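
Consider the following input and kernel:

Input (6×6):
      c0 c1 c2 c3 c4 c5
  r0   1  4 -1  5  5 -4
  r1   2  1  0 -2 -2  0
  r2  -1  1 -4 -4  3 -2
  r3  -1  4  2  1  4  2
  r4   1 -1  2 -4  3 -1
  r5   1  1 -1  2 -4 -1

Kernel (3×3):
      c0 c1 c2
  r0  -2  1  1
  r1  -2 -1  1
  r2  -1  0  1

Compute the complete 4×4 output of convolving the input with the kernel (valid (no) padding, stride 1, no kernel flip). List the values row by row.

Output[0,0]: The receptive field on the input at this output position is [1 4 -1 / 2 1 0 / -1 1 -4]. Elementwise product with the kernel and sum: 1·-2 + 4·1 + -1·1 + 2·-2 + 1·-1 + 0·1 + -1·-1 + -4·1.
Output[0,1]: The receptive field on the input at this output position is [4 -1 5 / 1 0 -2 / 1 -4 -4]. Elementwise product with the kernel and sum: 4·-2 + -1·1 + 5·1 + 1·-2 + 0·-1 + -2·1 + 1·-1 + -4·1.

-7 -13 19 -1
-3 -9 13 6
0 -22 7 8
7 -8 1 5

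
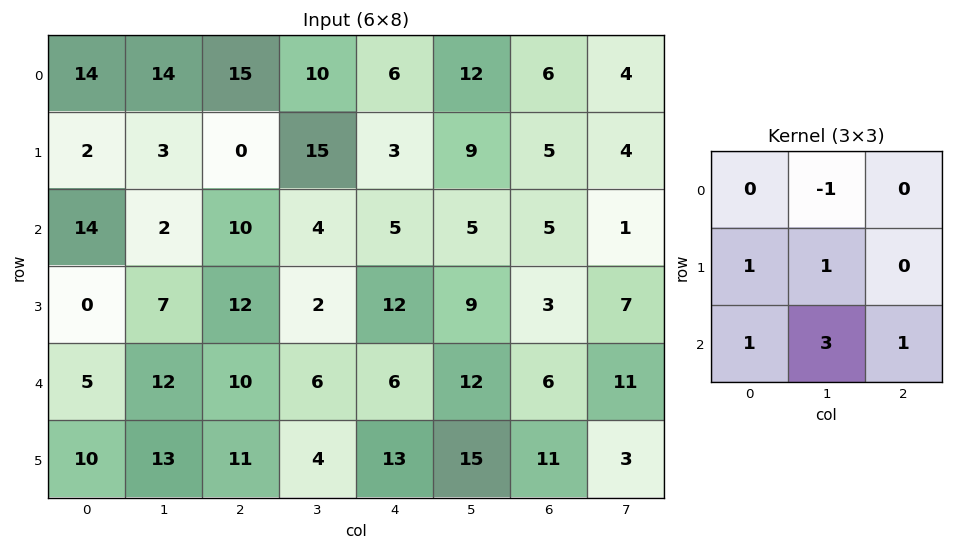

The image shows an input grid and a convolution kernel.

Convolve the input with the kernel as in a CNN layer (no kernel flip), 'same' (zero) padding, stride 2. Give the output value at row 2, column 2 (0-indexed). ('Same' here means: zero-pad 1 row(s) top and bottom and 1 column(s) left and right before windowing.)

58

The receptive field on the zero-padded input at this output position is [2 12 9 / 6 6 12 / 4 13 15]. Elementwise product with the kernel and sum: 12·-1 + 6·1 + 6·1 + 4·1 + 13·3 + 15·1.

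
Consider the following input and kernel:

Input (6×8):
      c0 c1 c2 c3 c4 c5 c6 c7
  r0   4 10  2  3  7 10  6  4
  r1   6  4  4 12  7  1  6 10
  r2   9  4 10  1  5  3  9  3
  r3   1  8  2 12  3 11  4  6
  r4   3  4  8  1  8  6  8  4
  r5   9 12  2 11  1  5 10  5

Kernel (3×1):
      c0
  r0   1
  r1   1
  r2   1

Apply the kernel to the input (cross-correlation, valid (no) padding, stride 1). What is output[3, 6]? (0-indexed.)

The receptive field on the input at this output position is [4 / 8 / 10]. Elementwise product with the kernel and sum: 4·1 + 8·1 + 10·1.

22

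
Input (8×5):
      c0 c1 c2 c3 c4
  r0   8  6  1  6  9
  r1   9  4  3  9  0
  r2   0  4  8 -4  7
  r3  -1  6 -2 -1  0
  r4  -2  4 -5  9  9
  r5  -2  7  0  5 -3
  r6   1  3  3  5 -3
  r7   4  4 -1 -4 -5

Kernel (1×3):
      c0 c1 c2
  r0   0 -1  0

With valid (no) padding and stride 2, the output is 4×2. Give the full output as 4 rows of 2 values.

Output[0,0]: The receptive field on the input at this output position is [8 6 1]. Elementwise product with the kernel and sum: 6·-1.
Output[0,1]: The receptive field on the input at this output position is [1 6 9]. Elementwise product with the kernel and sum: 6·-1.

-6 -6
-4 4
-4 -9
-3 -5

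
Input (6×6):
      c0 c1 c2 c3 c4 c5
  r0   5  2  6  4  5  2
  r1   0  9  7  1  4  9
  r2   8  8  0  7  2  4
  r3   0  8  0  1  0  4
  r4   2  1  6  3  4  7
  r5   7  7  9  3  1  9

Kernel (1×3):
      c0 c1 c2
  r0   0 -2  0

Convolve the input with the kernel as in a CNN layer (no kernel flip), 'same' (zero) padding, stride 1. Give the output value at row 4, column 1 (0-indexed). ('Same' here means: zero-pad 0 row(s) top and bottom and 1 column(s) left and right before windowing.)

-2

The receptive field on the zero-padded input at this output position is [2 1 6]. Elementwise product with the kernel and sum: 1·-2.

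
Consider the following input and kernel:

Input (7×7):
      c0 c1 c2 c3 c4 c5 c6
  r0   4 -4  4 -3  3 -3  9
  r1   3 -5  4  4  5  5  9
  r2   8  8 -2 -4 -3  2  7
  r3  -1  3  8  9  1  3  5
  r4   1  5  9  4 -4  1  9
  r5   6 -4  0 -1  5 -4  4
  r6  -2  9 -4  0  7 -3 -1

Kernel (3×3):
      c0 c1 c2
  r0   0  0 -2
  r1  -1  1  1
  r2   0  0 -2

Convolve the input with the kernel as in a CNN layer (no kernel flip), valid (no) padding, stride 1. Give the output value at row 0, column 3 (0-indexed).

8

The receptive field on the input at this output position is [-3 3 -3 / 4 5 5 / -4 -3 2]. Elementwise product with the kernel and sum: -3·-2 + 4·-1 + 5·1 + 5·1 + 2·-2.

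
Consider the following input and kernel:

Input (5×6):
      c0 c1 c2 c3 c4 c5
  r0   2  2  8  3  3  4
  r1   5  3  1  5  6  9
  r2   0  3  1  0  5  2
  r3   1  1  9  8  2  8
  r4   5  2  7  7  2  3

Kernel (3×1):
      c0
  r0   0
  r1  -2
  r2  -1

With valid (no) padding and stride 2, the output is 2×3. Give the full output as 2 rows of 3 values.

Output[0,0]: The receptive field on the input at this output position is [2 / 5 / 0]. Elementwise product with the kernel and sum: 5·-2 + 0·-1.
Output[0,1]: The receptive field on the input at this output position is [8 / 1 / 1]. Elementwise product with the kernel and sum: 1·-2 + 1·-1.

-10 -3 -17
-7 -25 -6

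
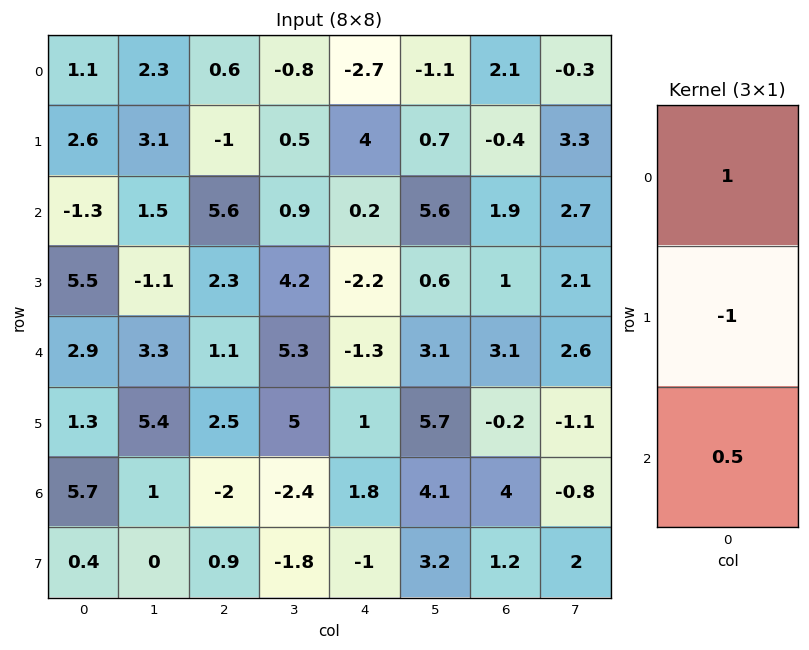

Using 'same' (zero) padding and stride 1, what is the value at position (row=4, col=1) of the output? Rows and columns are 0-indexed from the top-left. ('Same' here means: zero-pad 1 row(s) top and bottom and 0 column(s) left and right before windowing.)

The receptive field on the zero-padded input at this output position is [-1.1 / 3.3 / 5.4]. Elementwise product with the kernel and sum: -1.1·1 + 3.3·-1 + 5.4·0.5.

-1.7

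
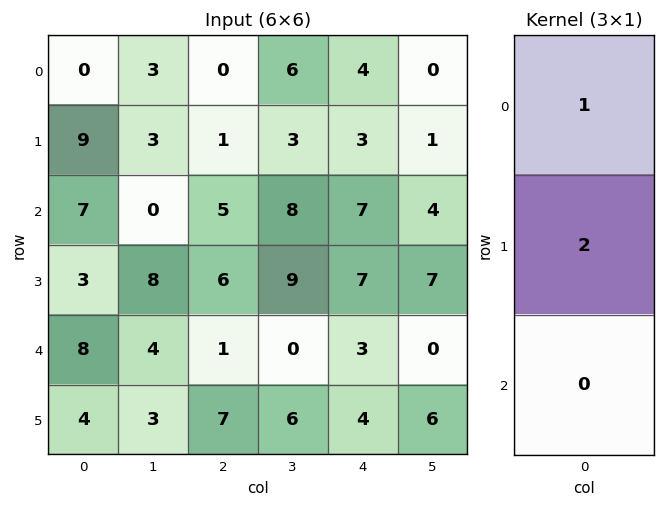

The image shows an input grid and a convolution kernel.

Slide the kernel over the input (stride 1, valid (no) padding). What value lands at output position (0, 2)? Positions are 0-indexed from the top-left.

2

The receptive field on the input at this output position is [0 / 1 / 5]. Elementwise product with the kernel and sum: 0·1 + 1·2.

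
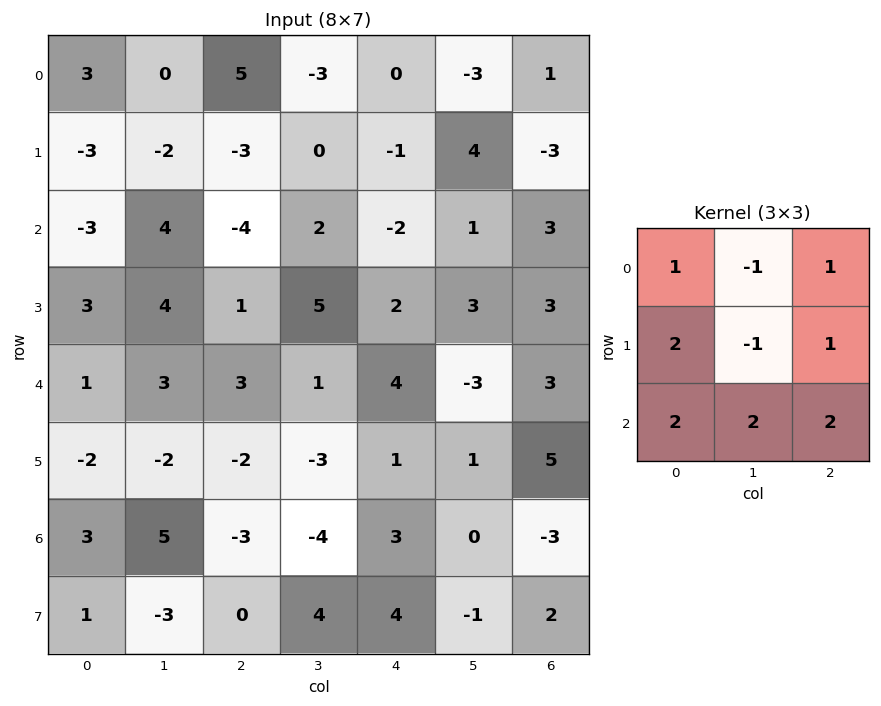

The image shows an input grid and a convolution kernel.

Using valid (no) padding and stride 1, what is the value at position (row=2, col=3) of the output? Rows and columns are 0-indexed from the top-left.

The receptive field on the input at this output position is [2 -2 1 / 5 2 3 / 1 4 -3]. Elementwise product with the kernel and sum: 2·1 + -2·-1 + 1·1 + 5·2 + 2·-1 + 3·1 + 1·2 + 4·2 + -3·2.

20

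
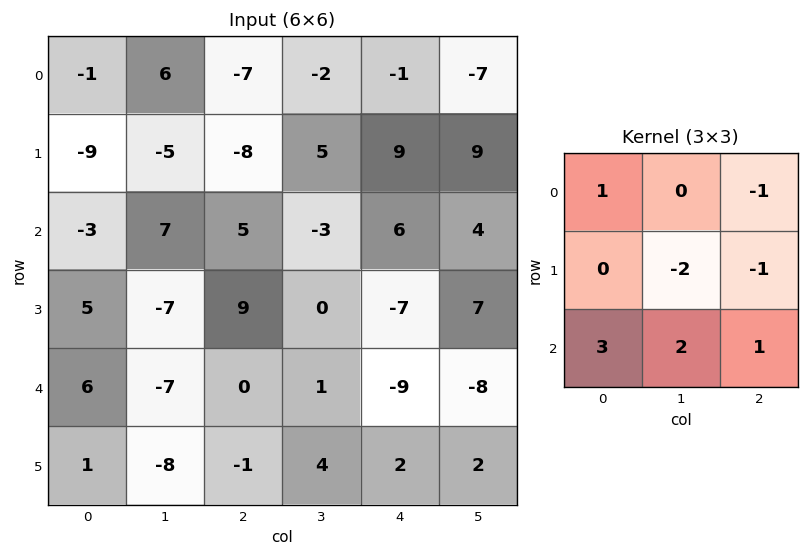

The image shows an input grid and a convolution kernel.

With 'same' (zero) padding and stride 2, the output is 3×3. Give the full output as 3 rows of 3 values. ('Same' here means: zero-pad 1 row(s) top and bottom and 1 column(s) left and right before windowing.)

Output[0,0]: The receptive field on the zero-padded input at this output position is [0 0 0 / 0 -1 6 / 0 -9 -5]. Elementwise product with the kernel and sum: 0·1 + 0·-1 + -1·-2 + 6·-1 + 0·3 + -9·2 + -5·1.
Output[0,1]: The receptive field on the zero-padded input at this output position is [0 0 0 / 6 -7 -2 / -5 -8 5]. Elementwise product with the kernel and sum: 0·1 + 0·-1 + -7·-2 + -2·-1 + -5·3 + -8·2 + 5·1.

-27 -10 51
7 -20 -27
-4 -30 37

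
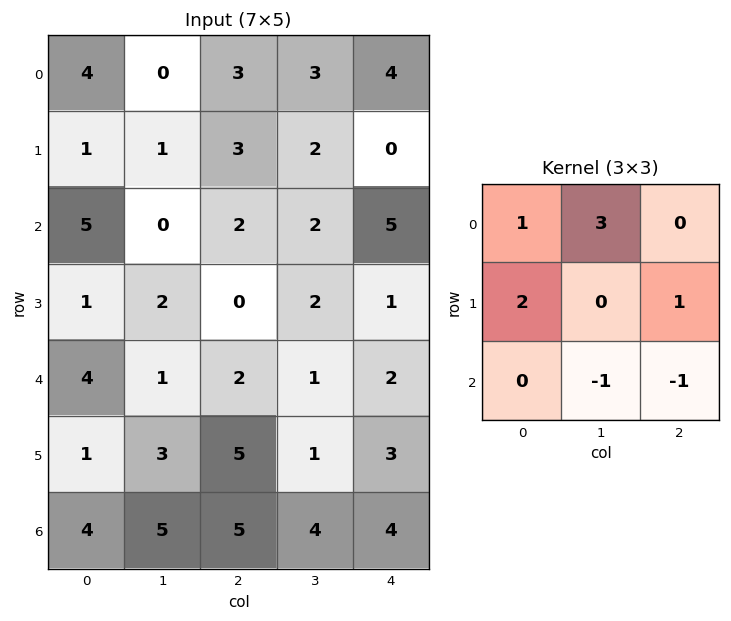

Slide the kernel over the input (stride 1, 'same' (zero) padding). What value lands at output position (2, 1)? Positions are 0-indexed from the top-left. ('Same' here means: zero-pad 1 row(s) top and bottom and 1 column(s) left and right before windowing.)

The receptive field on the zero-padded input at this output position is [1 1 3 / 5 0 2 / 1 2 0]. Elementwise product with the kernel and sum: 1·1 + 1·3 + 5·2 + 2·1 + 2·-1 + 0·-1.

14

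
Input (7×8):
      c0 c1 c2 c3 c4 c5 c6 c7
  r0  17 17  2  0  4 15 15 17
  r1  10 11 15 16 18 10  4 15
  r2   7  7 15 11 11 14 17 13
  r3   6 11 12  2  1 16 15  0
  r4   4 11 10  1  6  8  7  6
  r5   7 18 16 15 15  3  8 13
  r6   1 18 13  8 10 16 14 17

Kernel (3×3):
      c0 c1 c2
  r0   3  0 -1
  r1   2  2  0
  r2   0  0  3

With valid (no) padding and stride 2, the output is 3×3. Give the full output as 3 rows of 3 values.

Output[0,0]: The receptive field on the input at this output position is [17 17 2 / 10 11 15 / 7 7 15]. Elementwise product with the kernel and sum: 17·3 + 2·-1 + 10·2 + 11·2 + 15·3.
Output[0,1]: The receptive field on the input at this output position is [2 0 4 / 15 16 18 / 15 11 11]. Elementwise product with the kernel and sum: 2·3 + 4·-1 + 15·2 + 16·2 + 11·3.

136 97 104
70 80 71
91 116 89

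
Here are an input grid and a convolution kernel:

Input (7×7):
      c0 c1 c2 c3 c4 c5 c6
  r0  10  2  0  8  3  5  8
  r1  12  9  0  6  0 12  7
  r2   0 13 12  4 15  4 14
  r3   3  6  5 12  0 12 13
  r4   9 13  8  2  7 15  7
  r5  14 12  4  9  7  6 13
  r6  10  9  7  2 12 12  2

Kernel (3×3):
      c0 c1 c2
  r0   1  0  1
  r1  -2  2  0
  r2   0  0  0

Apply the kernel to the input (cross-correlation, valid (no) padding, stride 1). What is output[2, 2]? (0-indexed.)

The receptive field on the input at this output position is [12 4 15 / 5 12 0 / 8 2 7]. Elementwise product with the kernel and sum: 12·1 + 15·1 + 5·-2 + 12·2.

41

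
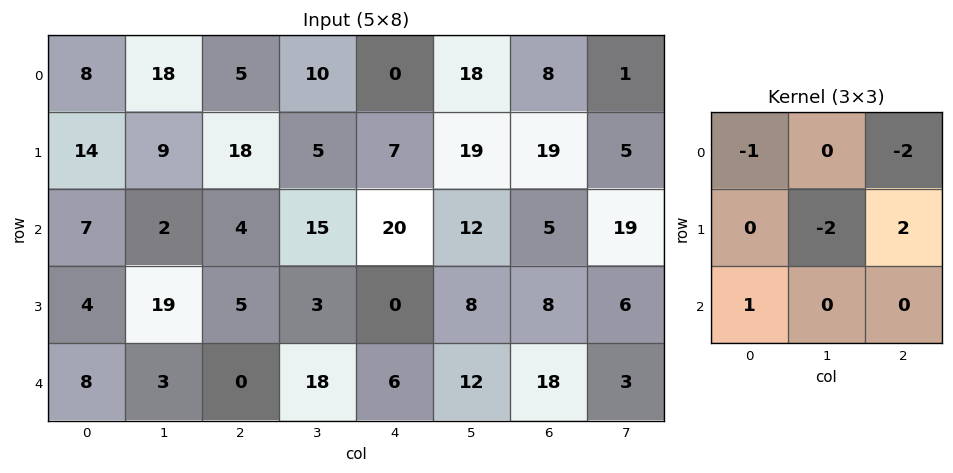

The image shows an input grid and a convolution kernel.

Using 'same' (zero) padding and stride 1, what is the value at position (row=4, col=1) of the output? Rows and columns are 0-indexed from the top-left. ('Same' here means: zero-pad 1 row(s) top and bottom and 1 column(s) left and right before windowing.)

-20

The receptive field on the zero-padded input at this output position is [4 19 5 / 8 3 0 / 0 0 0]. Elementwise product with the kernel and sum: 4·-1 + 5·-2 + 3·-2 + 0·2 + 0·1.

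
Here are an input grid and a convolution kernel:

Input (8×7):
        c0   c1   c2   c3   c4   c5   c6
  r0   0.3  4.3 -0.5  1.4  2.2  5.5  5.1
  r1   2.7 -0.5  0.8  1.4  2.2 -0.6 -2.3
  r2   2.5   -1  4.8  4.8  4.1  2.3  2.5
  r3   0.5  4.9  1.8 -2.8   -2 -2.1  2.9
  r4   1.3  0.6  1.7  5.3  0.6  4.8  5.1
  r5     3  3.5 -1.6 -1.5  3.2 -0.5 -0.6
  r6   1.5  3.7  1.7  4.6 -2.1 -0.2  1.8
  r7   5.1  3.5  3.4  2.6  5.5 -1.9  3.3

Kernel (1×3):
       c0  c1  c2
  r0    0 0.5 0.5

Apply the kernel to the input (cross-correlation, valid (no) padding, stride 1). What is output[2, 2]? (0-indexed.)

4.45

The receptive field on the input at this output position is [4.8 4.8 4.1]. Elementwise product with the kernel and sum: 4.8·0.5 + 4.1·0.5.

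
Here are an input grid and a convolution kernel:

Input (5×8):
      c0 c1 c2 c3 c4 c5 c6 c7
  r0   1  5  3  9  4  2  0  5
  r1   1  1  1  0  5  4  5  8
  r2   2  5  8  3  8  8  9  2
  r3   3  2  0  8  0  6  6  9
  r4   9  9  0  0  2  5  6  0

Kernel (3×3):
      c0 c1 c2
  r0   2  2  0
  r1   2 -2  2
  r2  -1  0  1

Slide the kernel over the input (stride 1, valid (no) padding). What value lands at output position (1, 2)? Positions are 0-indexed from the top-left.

28

The receptive field on the input at this output position is [1 0 5 / 8 3 8 / 0 8 0]. Elementwise product with the kernel and sum: 1·2 + 0·2 + 8·2 + 3·-2 + 8·2 + 0·-1 + 0·1.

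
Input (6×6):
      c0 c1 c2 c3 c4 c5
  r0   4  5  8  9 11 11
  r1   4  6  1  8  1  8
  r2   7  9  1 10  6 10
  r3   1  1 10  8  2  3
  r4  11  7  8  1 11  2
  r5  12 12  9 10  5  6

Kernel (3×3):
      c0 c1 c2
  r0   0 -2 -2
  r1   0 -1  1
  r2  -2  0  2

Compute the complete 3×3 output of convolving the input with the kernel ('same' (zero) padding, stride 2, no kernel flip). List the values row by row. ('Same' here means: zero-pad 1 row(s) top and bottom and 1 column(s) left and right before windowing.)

Output[0,0]: The receptive field on the zero-padded input at this output position is [0 0 0 / 0 4 5 / 0 4 6]. Elementwise product with the kernel and sum: 0·-2 + 0·-2 + 4·-1 + 5·1 + 0·-2 + 6·2.
Output[0,1]: The receptive field on the zero-padded input at this output position is [0 0 0 / 5 8 9 / 6 1 8]. Elementwise product with the kernel and sum: 0·-2 + 0·-2 + 8·-1 + 9·1 + 6·-2 + 8·2.

13 5 0
-16 5 -24
16 -47 -27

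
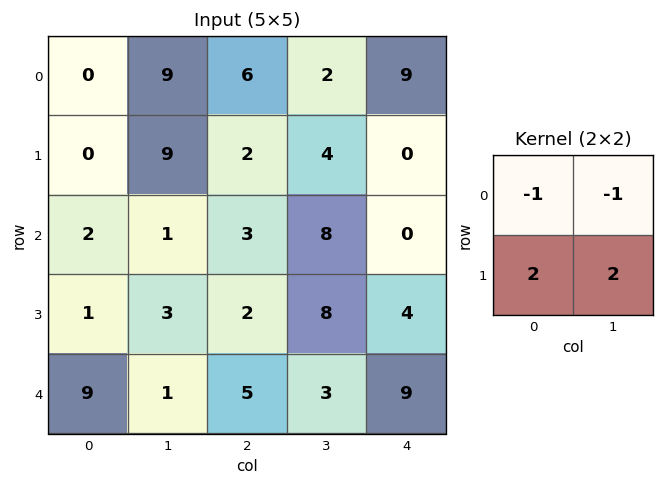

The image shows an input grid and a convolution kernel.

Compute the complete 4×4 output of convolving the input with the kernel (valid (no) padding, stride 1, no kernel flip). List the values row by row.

9 7 4 -3
-3 -3 16 12
5 6 9 16
16 7 6 12

Output[0,0]: The receptive field on the input at this output position is [0 9 / 0 9]. Elementwise product with the kernel and sum: 0·-1 + 9·-1 + 0·2 + 9·2.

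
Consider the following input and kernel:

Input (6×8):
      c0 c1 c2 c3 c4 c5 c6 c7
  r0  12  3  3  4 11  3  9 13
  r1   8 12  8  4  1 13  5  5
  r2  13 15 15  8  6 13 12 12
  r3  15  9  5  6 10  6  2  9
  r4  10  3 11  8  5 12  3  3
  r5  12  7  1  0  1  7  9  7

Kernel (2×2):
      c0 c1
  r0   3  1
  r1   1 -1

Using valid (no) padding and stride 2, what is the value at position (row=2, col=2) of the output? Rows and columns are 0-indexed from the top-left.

21

The receptive field on the input at this output position is [5 12 / 1 7]. Elementwise product with the kernel and sum: 5·3 + 12·1 + 1·1 + 7·-1.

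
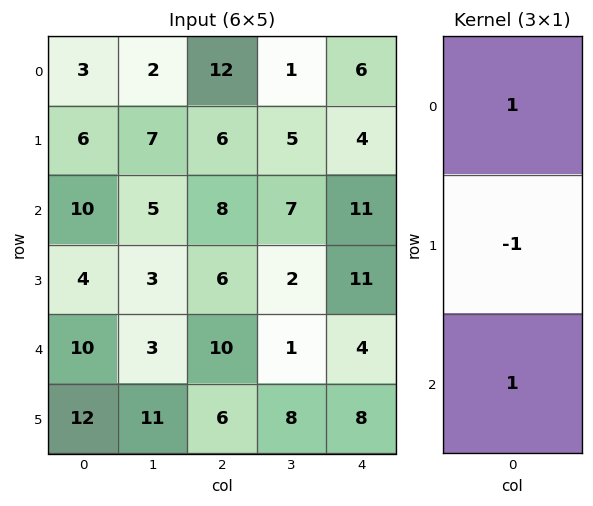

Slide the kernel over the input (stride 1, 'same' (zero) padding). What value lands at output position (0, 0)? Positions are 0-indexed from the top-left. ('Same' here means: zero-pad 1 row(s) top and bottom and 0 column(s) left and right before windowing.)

The receptive field on the zero-padded input at this output position is [0 / 3 / 6]. Elementwise product with the kernel and sum: 0·1 + 3·-1 + 6·1.

3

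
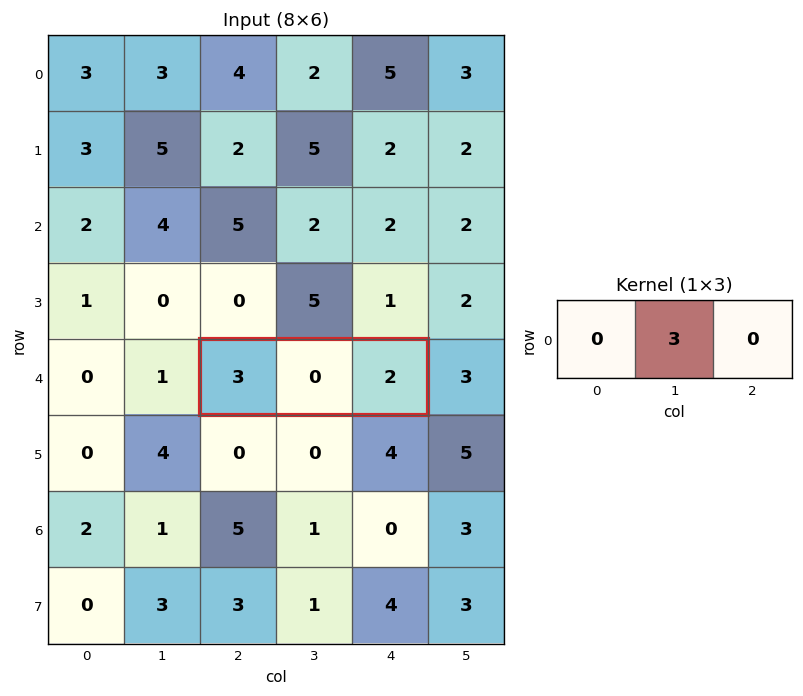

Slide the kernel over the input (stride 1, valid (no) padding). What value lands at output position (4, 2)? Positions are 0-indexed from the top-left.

The receptive field on the input at this output position is [3 0 2]. Elementwise product with the kernel and sum: 0·3.

0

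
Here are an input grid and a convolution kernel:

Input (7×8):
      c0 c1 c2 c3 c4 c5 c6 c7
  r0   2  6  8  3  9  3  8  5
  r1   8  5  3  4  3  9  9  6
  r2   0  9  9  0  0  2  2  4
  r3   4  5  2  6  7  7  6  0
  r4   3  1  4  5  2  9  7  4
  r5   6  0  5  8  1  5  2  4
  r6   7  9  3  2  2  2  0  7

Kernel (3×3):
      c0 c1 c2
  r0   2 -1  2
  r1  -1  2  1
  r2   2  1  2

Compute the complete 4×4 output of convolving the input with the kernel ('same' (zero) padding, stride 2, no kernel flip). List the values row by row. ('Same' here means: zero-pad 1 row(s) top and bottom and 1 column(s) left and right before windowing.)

Output[0,0]: The receptive field on the zero-padded input at this output position is [0 0 0 / 0 2 6 / 0 8 5]. Elementwise product with the kernel and sum: 0·2 + 0·-1 + 0·2 + 0·-1 + 2·2 + 6·1 + 0·2 + 8·1 + 5·2.
Output[0,1]: The receptive field on the zero-padded input at this output position is [0 0 0 / 6 8 3 / 5 3 4]. Elementwise product with the kernel and sum: 0·2 + 0·-1 + 0·2 + 6·-1 + 8·2 + 3·1 + 5·2 + 3·1 + 4·2.

28 34 47 57
25 48 58 47
19 53 54 37
17 10 29 21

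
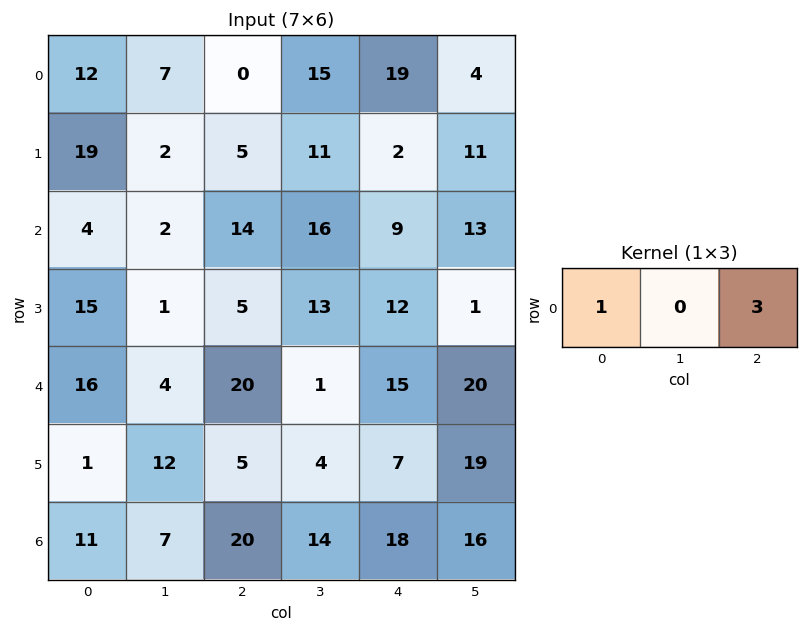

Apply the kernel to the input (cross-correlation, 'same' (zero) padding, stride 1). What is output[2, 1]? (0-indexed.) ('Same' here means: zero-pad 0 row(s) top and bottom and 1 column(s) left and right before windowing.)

46

The receptive field on the zero-padded input at this output position is [4 2 14]. Elementwise product with the kernel and sum: 4·1 + 14·3.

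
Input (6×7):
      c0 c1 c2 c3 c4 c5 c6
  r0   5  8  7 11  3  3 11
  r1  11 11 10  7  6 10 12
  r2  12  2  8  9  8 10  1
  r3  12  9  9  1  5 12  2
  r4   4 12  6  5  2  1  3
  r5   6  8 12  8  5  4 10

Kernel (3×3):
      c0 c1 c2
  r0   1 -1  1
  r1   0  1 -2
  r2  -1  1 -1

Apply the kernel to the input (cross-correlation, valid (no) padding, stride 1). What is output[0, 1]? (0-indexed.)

5

The receptive field on the input at this output position is [8 7 11 / 11 10 7 / 2 8 9]. Elementwise product with the kernel and sum: 8·1 + 7·-1 + 11·1 + 10·1 + 7·-2 + 2·-1 + 8·1 + 9·-1.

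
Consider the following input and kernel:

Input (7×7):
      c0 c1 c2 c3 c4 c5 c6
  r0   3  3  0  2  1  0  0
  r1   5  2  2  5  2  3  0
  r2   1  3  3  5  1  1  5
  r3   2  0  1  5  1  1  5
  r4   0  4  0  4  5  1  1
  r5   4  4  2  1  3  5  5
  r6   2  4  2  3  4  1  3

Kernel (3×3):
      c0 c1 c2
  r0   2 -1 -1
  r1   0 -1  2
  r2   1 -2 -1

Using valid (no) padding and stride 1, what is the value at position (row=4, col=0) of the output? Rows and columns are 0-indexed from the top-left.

-12

The receptive field on the input at this output position is [0 4 0 / 4 4 2 / 2 4 2]. Elementwise product with the kernel and sum: 0·2 + 4·-1 + 0·-1 + 4·-1 + 2·2 + 2·1 + 4·-2 + 2·-1.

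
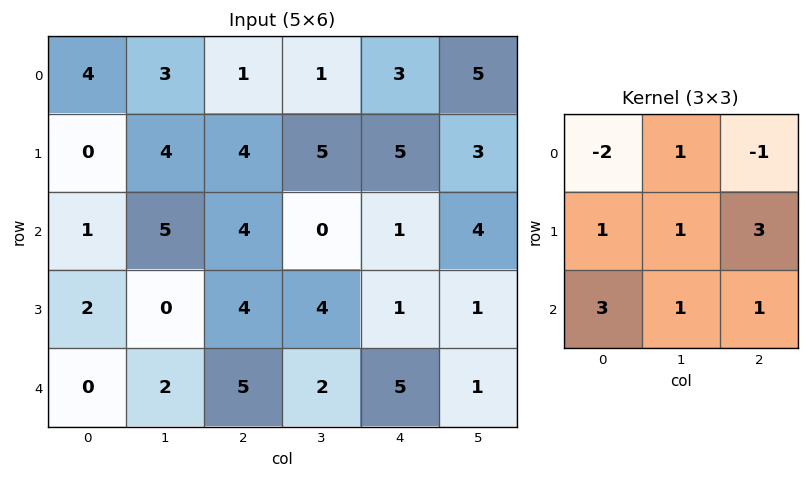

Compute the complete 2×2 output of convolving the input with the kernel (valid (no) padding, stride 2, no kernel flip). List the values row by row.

22 33
20 24

Output[0,0]: The receptive field on the input at this output position is [4 3 1 / 0 4 4 / 1 5 4]. Elementwise product with the kernel and sum: 4·-2 + 3·1 + 1·-1 + 0·1 + 4·1 + 4·3 + 1·3 + 5·1 + 4·1.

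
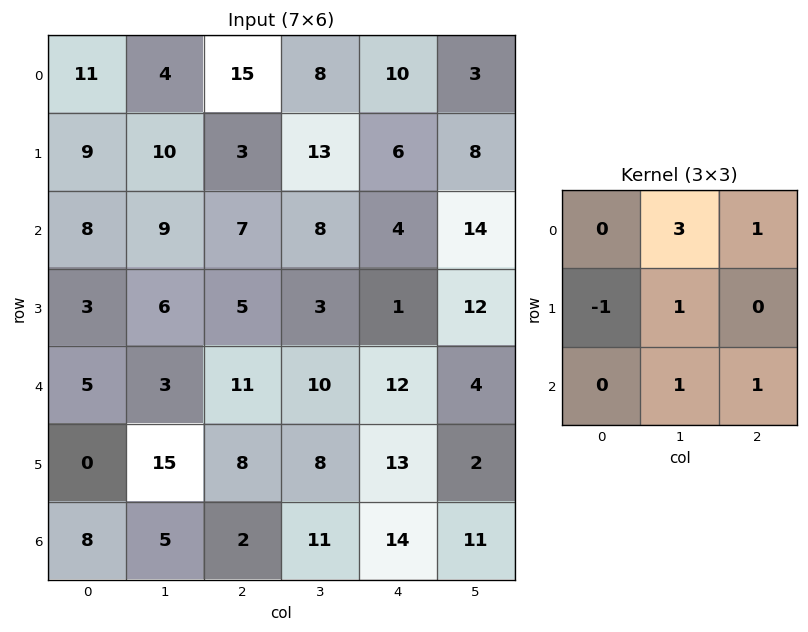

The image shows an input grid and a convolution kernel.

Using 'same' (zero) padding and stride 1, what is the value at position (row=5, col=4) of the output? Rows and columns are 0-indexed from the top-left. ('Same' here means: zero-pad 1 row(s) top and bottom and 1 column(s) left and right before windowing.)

The receptive field on the zero-padded input at this output position is [10 12 4 / 8 13 2 / 11 14 11]. Elementwise product with the kernel and sum: 12·3 + 4·1 + 8·-1 + 13·1 + 14·1 + 11·1.

70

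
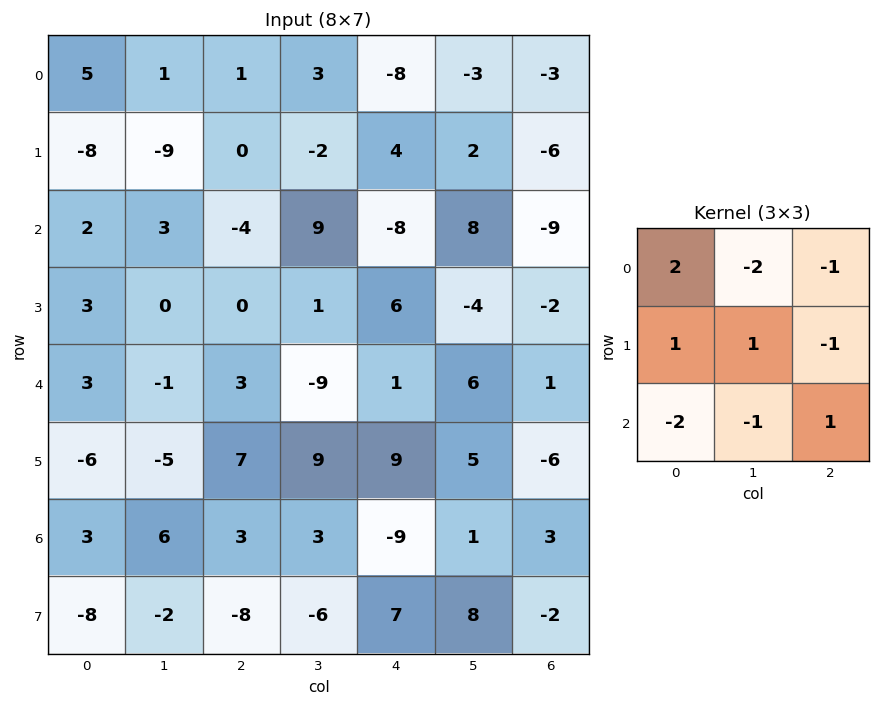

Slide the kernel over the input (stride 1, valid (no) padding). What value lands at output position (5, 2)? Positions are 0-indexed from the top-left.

The receptive field on the input at this output position is [7 9 9 / 3 3 -9 / -8 -6 7]. Elementwise product with the kernel and sum: 7·2 + 9·-2 + 9·-1 + 3·1 + 3·1 + -9·-1 + -8·-2 + -6·-1 + 7·1.

31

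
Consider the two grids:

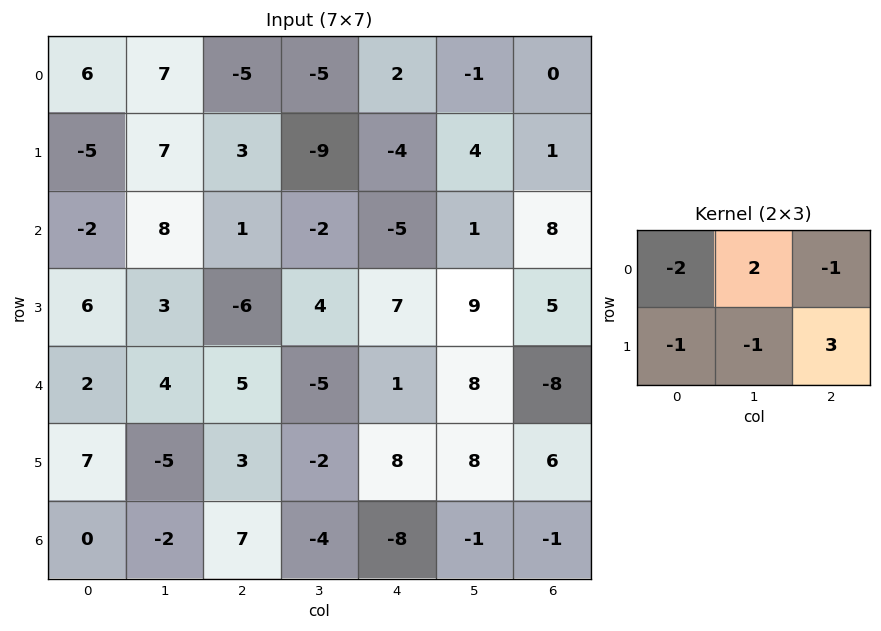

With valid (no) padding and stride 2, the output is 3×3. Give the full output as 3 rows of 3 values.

14 -8 -3
-8 22 3
6 2 24

Output[0,0]: The receptive field on the input at this output position is [6 7 -5 / -5 7 3]. Elementwise product with the kernel and sum: 6·-2 + 7·2 + -5·-1 + -5·-1 + 7·-1 + 3·3.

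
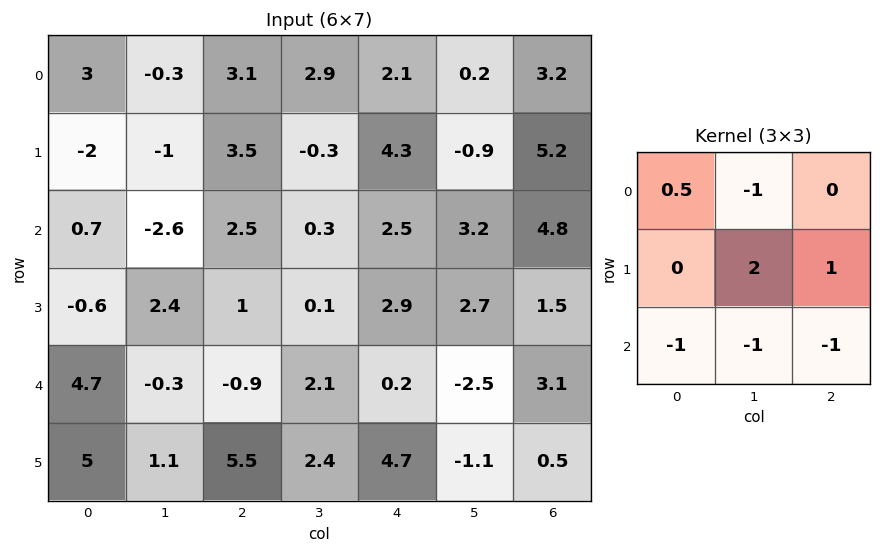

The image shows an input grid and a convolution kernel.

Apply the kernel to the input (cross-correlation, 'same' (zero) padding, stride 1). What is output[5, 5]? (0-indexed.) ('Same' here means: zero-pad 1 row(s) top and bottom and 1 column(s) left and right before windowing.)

The receptive field on the zero-padded input at this output position is [0.2 -2.5 3.1 / 4.7 -1.1 0.5 / 0 0 0]. Elementwise product with the kernel and sum: 0.2·0.5 + -2.5·-1 + -1.1·2 + 0.5·1 + 0·-1 + 0·-1 + 0·-1.

0.9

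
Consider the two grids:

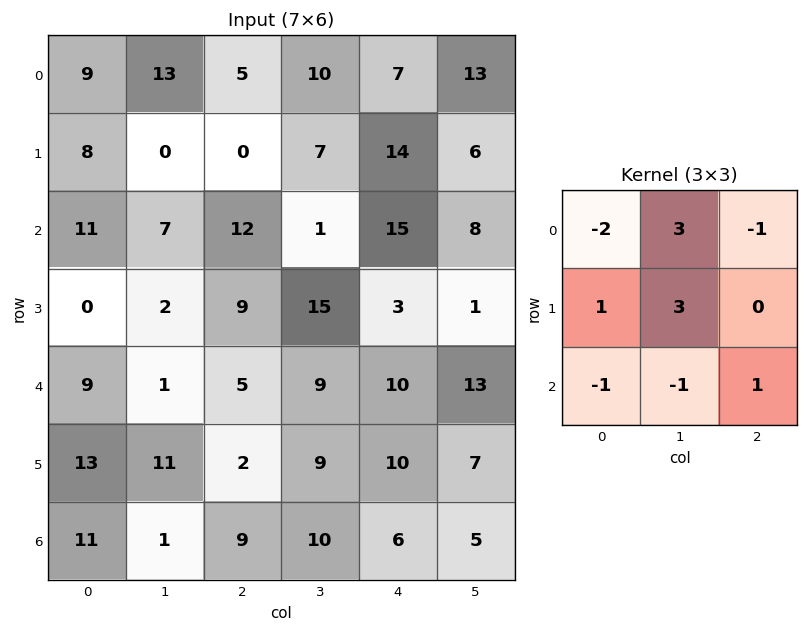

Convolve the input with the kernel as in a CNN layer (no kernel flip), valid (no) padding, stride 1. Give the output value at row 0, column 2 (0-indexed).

The receptive field on the input at this output position is [5 10 7 / 0 7 14 / 12 1 15]. Elementwise product with the kernel and sum: 5·-2 + 10·3 + 7·-1 + 0·1 + 7·3 + 12·-1 + 1·-1 + 15·1.

36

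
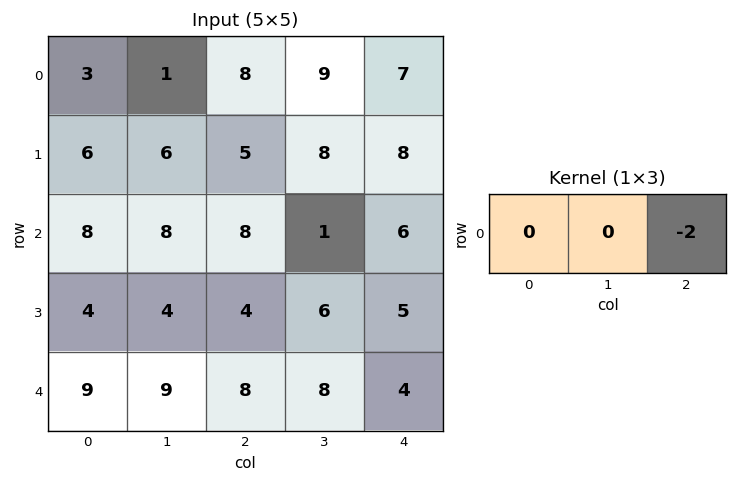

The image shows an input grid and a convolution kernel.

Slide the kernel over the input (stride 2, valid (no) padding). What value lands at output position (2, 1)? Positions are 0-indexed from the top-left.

-8

The receptive field on the input at this output position is [8 8 4]. Elementwise product with the kernel and sum: 4·-2.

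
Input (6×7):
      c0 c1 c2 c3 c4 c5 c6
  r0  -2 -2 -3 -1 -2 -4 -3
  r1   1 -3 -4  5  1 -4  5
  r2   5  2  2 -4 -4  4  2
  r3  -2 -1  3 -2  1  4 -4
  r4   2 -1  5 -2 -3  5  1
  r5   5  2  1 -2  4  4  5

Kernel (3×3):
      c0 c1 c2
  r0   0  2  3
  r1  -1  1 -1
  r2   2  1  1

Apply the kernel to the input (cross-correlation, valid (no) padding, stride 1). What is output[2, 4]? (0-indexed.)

The receptive field on the input at this output position is [-4 4 2 / 1 4 -4 / -3 5 1]. Elementwise product with the kernel and sum: 4·2 + 2·3 + 1·-1 + 4·1 + -4·-1 + -3·2 + 5·1 + 1·1.

21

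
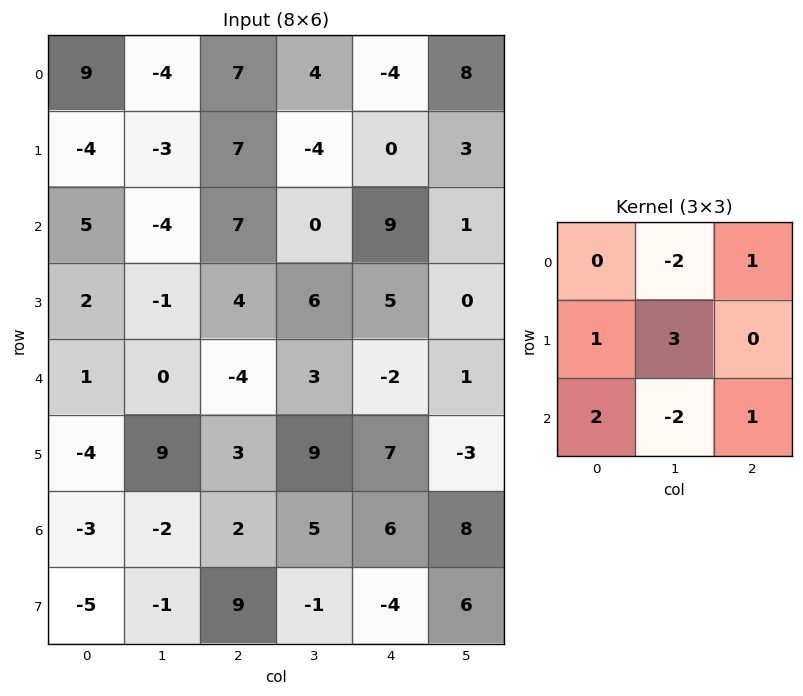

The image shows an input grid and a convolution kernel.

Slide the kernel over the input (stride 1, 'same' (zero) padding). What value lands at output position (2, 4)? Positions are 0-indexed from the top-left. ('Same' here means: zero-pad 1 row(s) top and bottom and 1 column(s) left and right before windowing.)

The receptive field on the zero-padded input at this output position is [-4 0 3 / 0 9 1 / 6 5 0]. Elementwise product with the kernel and sum: 0·-2 + 3·1 + 0·1 + 9·3 + 6·2 + 5·-2 + 0·1.

32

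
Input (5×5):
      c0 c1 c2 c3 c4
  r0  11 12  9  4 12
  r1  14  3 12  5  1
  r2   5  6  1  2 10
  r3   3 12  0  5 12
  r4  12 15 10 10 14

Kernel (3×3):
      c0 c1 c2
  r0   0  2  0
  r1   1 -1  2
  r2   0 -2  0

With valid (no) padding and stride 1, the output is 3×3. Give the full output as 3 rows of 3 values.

Output[0,0]: The receptive field on the input at this output position is [11 12 9 / 14 3 12 / 5 6 1]. Elementwise product with the kernel and sum: 12·2 + 14·1 + 3·-1 + 12·2 + 6·-2.
Output[0,1]: The receptive field on the input at this output position is [12 9 4 / 3 12 5 / 6 1 2]. Elementwise product with the kernel and sum: 9·2 + 3·1 + 12·-1 + 5·2 + 1·-2.

47 17 13
-17 33 19
-27 4 3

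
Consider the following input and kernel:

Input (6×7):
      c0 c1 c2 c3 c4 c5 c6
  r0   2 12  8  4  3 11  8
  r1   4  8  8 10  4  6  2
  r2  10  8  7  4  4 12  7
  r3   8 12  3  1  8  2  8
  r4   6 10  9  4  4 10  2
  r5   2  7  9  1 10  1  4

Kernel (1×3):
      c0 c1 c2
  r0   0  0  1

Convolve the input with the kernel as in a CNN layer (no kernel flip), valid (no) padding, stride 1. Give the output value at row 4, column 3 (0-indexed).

10

The receptive field on the input at this output position is [4 4 10]. Elementwise product with the kernel and sum: 10·1.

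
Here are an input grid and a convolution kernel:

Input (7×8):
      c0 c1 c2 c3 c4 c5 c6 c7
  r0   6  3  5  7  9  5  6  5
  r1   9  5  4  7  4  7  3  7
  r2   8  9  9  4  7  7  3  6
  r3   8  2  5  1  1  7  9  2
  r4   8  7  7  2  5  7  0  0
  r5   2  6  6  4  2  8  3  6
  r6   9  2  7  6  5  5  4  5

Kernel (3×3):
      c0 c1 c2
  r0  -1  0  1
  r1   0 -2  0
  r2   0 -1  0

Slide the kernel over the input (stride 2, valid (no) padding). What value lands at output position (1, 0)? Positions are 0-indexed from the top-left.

-10

The receptive field on the input at this output position is [8 9 9 / 8 2 5 / 8 7 7]. Elementwise product with the kernel and sum: 8·-1 + 9·1 + 2·-2 + 7·-1.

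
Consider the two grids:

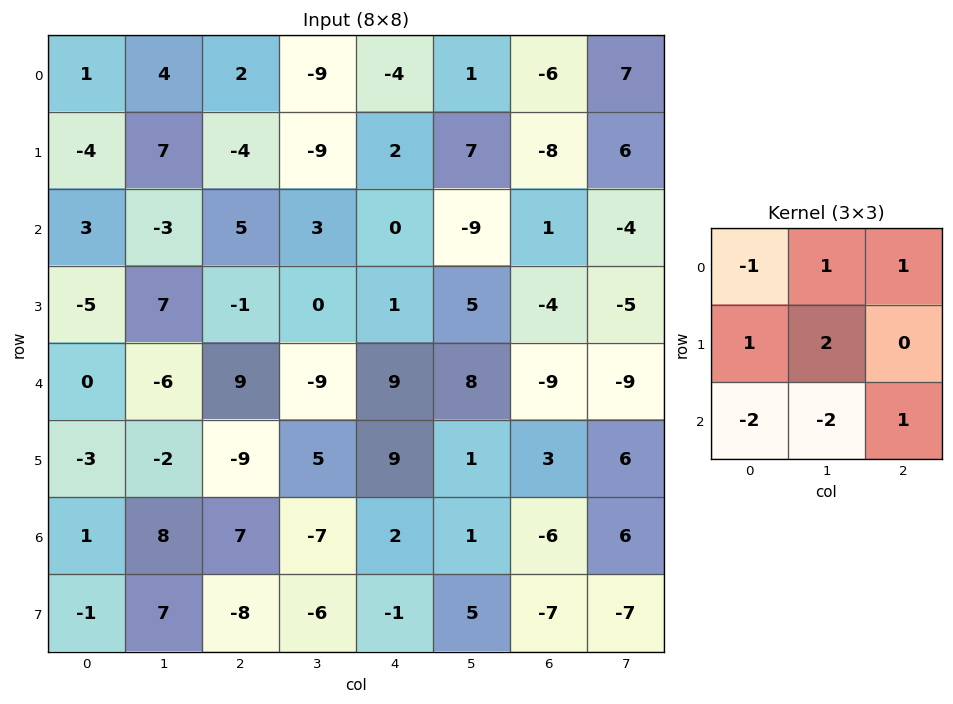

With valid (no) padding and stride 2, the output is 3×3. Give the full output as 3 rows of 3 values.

Output[0,0]: The receptive field on the input at this output position is [1 4 2 / -4 7 -4 / 3 -3 5]. Elementwise product with the kernel and sum: 1·-1 + 4·1 + 2·1 + -4·1 + 7·2 + 3·-2 + -3·-2 + 5·1.

20 -53 34
29 6 -40
-15 -6 -11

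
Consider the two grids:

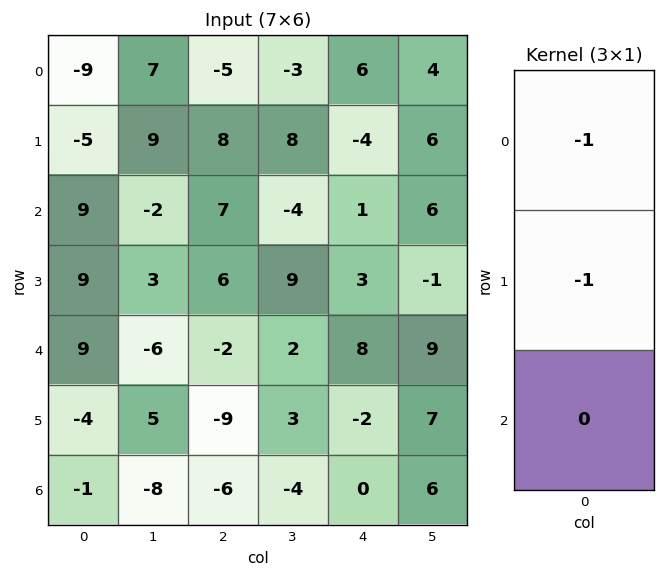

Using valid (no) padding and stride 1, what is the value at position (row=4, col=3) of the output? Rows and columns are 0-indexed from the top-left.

-5

The receptive field on the input at this output position is [2 / 3 / -4]. Elementwise product with the kernel and sum: 2·-1 + 3·-1.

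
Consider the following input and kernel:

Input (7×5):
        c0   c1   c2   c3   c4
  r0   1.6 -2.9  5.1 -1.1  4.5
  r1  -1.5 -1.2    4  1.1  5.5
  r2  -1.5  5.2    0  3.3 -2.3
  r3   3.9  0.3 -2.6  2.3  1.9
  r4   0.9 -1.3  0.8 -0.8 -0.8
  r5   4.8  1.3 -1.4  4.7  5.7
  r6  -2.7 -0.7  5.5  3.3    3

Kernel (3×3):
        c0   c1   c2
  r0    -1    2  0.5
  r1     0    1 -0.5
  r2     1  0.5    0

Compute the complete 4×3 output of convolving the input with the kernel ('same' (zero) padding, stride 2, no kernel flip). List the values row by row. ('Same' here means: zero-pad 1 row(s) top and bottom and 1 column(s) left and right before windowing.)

Output[0,0]: The receptive field on the zero-padded input at this output position is [0 0 0 / 0 1.6 -2.9 / 0 -1.5 -1.2]. Elementwise product with the kernel and sum: 0·-1 + 0·2 + 0·0.5 + 1.6·1 + -2.9·-0.5 + 0·1 + -1.5·0.5.
Output[0,1]: The receptive field on the zero-padded input at this output position is [0 0 0 / -2.9 5.1 -1.1 / -1.2 4 1.1]. Elementwise product with the kernel and sum: 0·-1 + 0·2 + 0·0.5 + 5.1·1 + -1.1·-0.5 + -1.2·1 + 4·0.5.

2.3 6.45 8.35
-5.75 7.1 10.85
11.9 -2.55 8.25
7.9 2.1 9.7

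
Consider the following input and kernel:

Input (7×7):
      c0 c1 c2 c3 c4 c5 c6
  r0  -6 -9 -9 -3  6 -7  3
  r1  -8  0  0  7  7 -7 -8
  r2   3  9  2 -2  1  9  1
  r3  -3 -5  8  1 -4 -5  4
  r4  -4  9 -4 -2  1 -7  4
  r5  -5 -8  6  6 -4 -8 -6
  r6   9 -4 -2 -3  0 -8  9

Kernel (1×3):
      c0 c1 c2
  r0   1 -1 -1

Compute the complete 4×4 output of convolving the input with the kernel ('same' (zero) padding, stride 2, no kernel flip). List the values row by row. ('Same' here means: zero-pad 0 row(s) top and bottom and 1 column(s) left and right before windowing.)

15 3 -2 -10
-12 9 -12 8
-5 15 4 -11
-5 1 5 -17

Output[0,0]: The receptive field on the zero-padded input at this output position is [0 -6 -9]. Elementwise product with the kernel and sum: 0·1 + -6·-1 + -9·-1.
Output[0,1]: The receptive field on the zero-padded input at this output position is [-9 -9 -3]. Elementwise product with the kernel and sum: -9·1 + -9·-1 + -3·-1.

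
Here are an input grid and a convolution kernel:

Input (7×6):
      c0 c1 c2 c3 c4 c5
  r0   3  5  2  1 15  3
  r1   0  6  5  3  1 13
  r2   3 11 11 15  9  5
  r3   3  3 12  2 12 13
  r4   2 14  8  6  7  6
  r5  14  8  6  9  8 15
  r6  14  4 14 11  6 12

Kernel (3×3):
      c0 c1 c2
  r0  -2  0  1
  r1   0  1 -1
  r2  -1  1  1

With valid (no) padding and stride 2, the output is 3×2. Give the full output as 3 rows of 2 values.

Output[0,0]: The receptive field on the input at this output position is [3 5 2 / 0 6 5 / 3 11 11]. Elementwise product with the kernel and sum: 3·-2 + 2·1 + 6·1 + 5·-1 + 3·-1 + 11·1 + 11·1.

16 26
16 -18
10 -5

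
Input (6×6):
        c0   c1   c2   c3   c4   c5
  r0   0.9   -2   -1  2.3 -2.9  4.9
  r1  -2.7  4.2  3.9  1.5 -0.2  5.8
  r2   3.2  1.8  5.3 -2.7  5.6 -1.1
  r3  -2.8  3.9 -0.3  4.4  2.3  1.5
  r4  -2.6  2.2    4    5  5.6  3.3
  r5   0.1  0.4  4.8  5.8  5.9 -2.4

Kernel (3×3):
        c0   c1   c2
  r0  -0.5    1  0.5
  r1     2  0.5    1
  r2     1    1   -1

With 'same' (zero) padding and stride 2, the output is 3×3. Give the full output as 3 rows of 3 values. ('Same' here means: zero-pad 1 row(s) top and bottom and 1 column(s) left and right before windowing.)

Output[0,0]: The receptive field on the zero-padded input at this output position is [0 0 0 / 0 0.9 -2 / 0 -2.7 4.2]. Elementwise product with the kernel and sum: 0·-0.5 + 0·1 + 0·0.5 + 0·2 + 0.9·0.5 + -2·1 + 0·1 + -2.7·1 + 4.2·-1.

-8.45 4.4 3.55
-3.9 5.3 3.45
-0.25 10.75 31.05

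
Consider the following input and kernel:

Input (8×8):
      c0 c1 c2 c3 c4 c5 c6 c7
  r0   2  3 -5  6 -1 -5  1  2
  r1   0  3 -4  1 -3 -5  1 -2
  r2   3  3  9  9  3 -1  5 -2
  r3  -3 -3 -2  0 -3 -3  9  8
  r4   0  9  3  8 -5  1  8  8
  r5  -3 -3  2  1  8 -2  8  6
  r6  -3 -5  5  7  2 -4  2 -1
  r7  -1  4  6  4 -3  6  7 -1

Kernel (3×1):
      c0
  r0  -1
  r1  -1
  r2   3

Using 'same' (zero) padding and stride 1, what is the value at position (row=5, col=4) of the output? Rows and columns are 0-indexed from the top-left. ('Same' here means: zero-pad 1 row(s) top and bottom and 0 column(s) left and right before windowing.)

The receptive field on the zero-padded input at this output position is [-5 / 8 / 2]. Elementwise product with the kernel and sum: -5·-1 + 8·-1 + 2·3.

3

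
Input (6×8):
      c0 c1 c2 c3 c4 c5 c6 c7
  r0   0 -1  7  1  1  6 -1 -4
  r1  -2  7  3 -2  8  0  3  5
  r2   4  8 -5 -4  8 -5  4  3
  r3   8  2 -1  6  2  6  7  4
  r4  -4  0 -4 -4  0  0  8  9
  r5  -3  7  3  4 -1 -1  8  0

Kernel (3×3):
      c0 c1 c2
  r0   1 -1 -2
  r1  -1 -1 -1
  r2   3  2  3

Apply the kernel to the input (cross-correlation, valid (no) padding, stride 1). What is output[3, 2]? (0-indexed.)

The receptive field on the input at this output position is [-1 6 2 / -4 -4 0 / 3 4 -1]. Elementwise product with the kernel and sum: -1·1 + 6·-1 + 2·-2 + -4·-1 + -4·-1 + 0·-1 + 3·3 + 4·2 + -1·3.

11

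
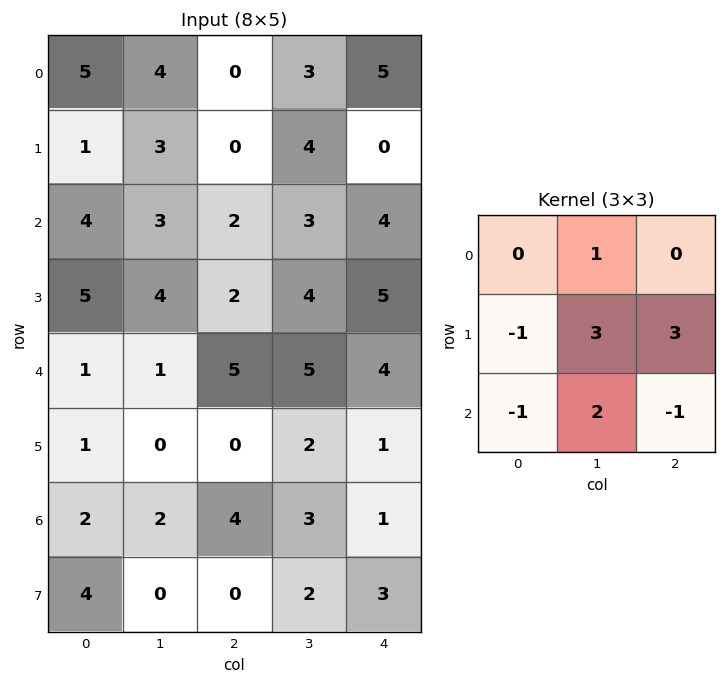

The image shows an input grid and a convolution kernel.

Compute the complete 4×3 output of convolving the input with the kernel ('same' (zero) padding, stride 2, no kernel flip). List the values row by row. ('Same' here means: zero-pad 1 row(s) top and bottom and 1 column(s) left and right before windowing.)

26 -2 8
28 8 15
13 29 12
21 17 5

Output[0,0]: The receptive field on the zero-padded input at this output position is [0 0 0 / 0 5 4 / 0 1 3]. Elementwise product with the kernel and sum: 0·1 + 0·-1 + 5·3 + 4·3 + 0·-1 + 1·2 + 3·-1.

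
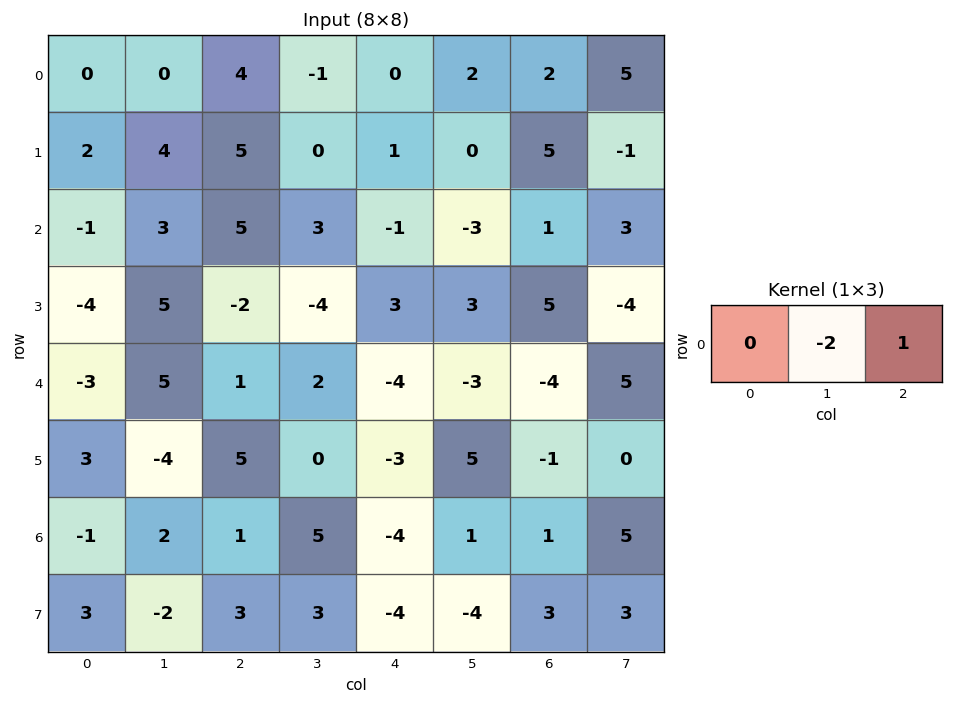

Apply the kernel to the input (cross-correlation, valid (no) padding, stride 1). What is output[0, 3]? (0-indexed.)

The receptive field on the input at this output position is [-1 0 2]. Elementwise product with the kernel and sum: 0·-2 + 2·1.

2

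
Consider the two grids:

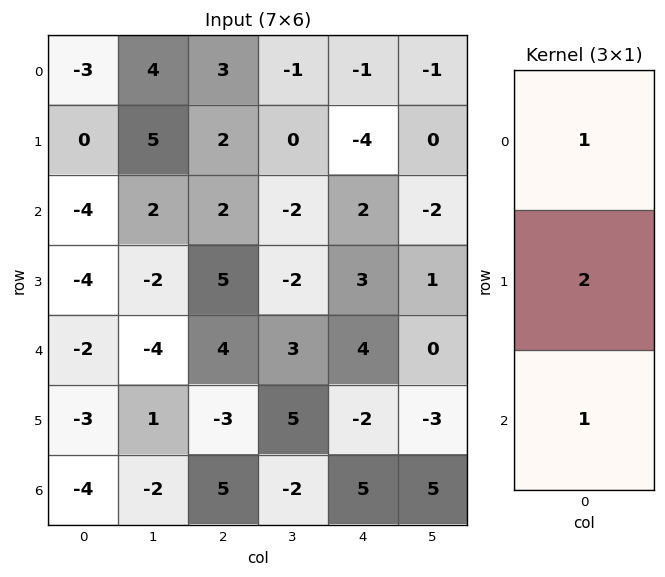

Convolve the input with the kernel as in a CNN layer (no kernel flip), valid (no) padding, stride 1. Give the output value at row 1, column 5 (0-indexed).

-3

The receptive field on the input at this output position is [0 / -2 / 1]. Elementwise product with the kernel and sum: 0·1 + -2·2 + 1·1.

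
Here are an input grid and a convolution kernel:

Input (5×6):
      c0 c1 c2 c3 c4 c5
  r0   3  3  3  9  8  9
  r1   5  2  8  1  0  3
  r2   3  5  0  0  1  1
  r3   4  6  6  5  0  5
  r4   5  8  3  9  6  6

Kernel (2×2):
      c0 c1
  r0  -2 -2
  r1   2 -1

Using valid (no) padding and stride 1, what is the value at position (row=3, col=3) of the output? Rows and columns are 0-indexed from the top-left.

The receptive field on the input at this output position is [5 0 / 9 6]. Elementwise product with the kernel and sum: 5·-2 + 0·-2 + 9·2 + 6·-1.

2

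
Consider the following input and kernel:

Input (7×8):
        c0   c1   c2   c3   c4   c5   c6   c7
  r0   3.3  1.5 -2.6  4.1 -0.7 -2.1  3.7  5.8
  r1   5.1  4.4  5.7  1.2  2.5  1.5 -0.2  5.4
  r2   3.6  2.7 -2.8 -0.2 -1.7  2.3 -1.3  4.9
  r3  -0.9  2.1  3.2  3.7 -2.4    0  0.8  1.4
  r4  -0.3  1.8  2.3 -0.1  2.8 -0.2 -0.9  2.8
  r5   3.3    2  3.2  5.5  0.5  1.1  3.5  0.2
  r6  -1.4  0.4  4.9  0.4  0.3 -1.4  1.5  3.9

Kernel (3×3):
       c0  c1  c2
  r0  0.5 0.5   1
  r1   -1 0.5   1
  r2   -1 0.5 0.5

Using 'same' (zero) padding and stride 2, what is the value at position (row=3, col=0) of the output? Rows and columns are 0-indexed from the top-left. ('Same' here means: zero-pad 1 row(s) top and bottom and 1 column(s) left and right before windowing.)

The receptive field on the zero-padded input at this output position is [0 3.3 2 / 0 -1.4 0.4 / 0 0 0]. Elementwise product with the kernel and sum: 0·0.5 + 3.3·0.5 + 2·1 + 0·-1 + -1.4·0.5 + 0.4·1 + 0·-1 + 0·0.5 + 0·0.5.

3.35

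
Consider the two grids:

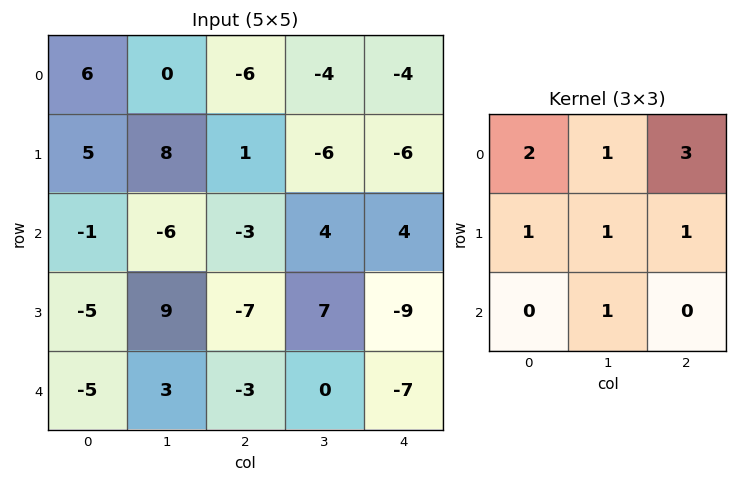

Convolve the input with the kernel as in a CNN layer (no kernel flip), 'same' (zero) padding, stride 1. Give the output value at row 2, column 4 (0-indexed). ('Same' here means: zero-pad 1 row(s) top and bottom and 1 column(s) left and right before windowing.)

-19

The receptive field on the zero-padded input at this output position is [-6 -6 0 / 4 4 0 / 7 -9 0]. Elementwise product with the kernel and sum: -6·2 + -6·1 + 0·3 + 4·1 + 4·1 + 0·1 + -9·1.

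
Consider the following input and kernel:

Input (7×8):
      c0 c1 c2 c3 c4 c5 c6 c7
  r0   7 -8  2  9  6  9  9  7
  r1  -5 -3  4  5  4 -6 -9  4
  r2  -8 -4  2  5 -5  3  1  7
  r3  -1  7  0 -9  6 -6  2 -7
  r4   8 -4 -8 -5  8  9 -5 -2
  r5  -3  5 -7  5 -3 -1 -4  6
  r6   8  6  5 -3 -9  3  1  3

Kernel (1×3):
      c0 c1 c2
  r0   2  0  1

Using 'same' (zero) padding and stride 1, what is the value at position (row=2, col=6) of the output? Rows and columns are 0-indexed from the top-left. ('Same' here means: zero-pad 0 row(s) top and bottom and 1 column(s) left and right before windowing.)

The receptive field on the zero-padded input at this output position is [3 1 7]. Elementwise product with the kernel and sum: 3·2 + 7·1.

13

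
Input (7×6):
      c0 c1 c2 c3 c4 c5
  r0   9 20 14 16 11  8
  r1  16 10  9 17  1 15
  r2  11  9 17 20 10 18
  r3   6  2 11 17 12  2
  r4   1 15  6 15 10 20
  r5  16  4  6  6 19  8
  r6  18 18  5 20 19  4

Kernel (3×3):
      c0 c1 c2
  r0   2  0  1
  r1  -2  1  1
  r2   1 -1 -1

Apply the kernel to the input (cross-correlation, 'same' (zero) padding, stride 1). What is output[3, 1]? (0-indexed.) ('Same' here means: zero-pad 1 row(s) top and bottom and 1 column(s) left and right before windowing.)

20

The receptive field on the zero-padded input at this output position is [11 9 17 / 6 2 11 / 1 15 6]. Elementwise product with the kernel and sum: 11·2 + 17·1 + 6·-2 + 2·1 + 11·1 + 1·1 + 15·-1 + 6·-1.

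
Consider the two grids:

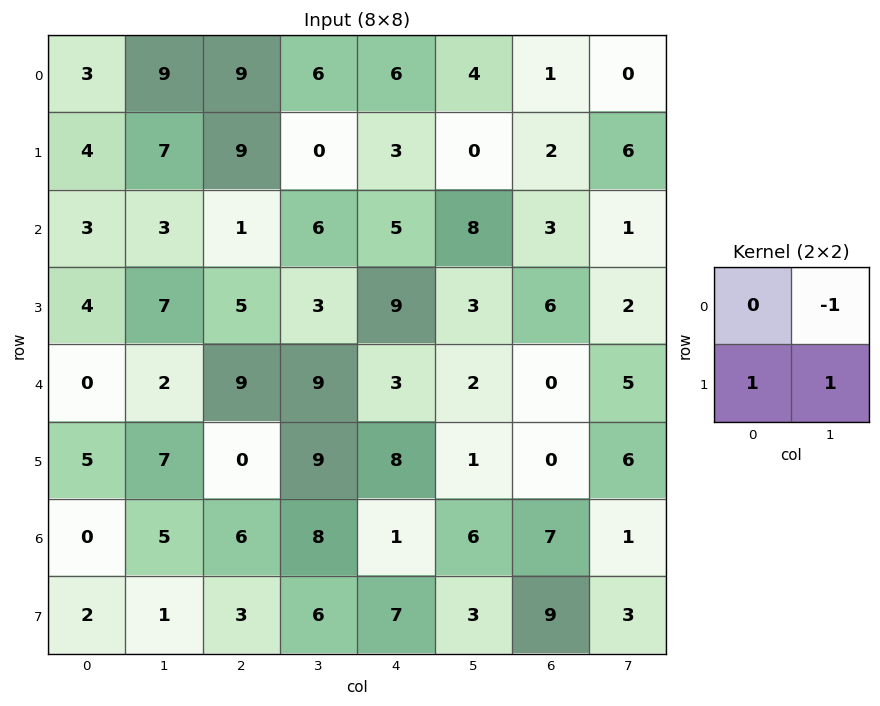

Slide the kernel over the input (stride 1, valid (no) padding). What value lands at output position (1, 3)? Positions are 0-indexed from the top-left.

The receptive field on the input at this output position is [0 3 / 6 5]. Elementwise product with the kernel and sum: 3·-1 + 6·1 + 5·1.

8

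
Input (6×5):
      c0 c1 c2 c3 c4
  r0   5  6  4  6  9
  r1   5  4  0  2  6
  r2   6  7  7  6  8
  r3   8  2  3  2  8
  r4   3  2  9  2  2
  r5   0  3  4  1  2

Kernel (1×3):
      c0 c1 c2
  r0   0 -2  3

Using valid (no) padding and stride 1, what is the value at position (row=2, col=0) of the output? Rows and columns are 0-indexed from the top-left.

7

The receptive field on the input at this output position is [6 7 7]. Elementwise product with the kernel and sum: 7·-2 + 7·3.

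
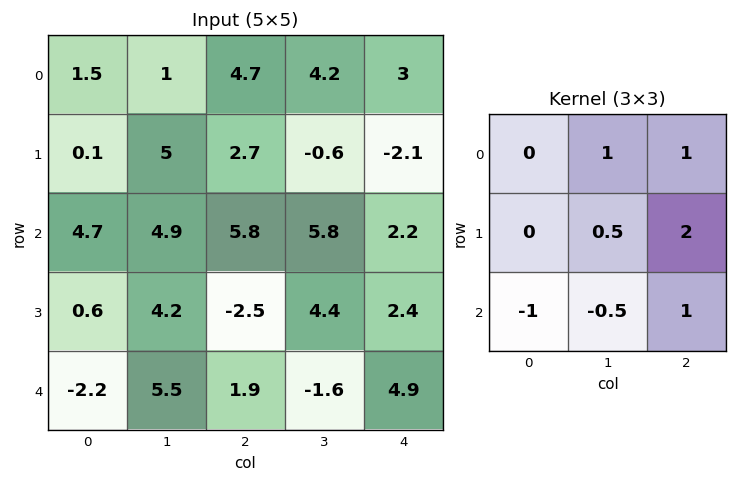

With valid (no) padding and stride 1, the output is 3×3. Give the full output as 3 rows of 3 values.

12.25 7.05 -3.8
16.55 18.05 7.3
9.15 11.1 18.8

Output[0,0]: The receptive field on the input at this output position is [1.5 1 4.7 / 0.1 5 2.7 / 4.7 4.9 5.8]. Elementwise product with the kernel and sum: 1·1 + 4.7·1 + 5·0.5 + 2.7·2 + 4.7·-1 + 4.9·-0.5 + 5.8·1.
Output[0,1]: The receptive field on the input at this output position is [1 4.7 4.2 / 5 2.7 -0.6 / 4.9 5.8 5.8]. Elementwise product with the kernel and sum: 4.7·1 + 4.2·1 + 2.7·0.5 + -0.6·2 + 4.9·-1 + 5.8·-0.5 + 5.8·1.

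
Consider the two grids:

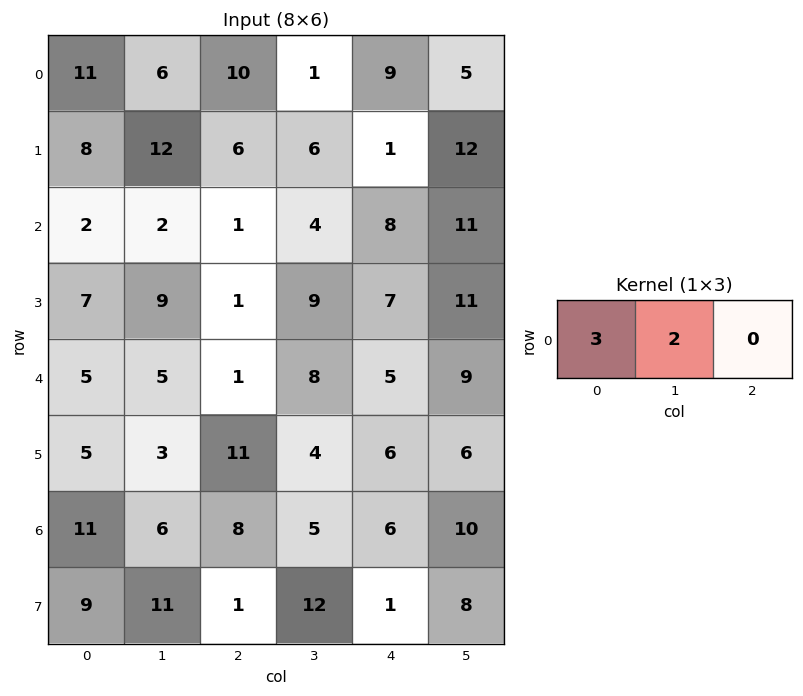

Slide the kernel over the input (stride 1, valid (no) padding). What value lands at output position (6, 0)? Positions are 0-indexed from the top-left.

The receptive field on the input at this output position is [11 6 8]. Elementwise product with the kernel and sum: 11·3 + 6·2.

45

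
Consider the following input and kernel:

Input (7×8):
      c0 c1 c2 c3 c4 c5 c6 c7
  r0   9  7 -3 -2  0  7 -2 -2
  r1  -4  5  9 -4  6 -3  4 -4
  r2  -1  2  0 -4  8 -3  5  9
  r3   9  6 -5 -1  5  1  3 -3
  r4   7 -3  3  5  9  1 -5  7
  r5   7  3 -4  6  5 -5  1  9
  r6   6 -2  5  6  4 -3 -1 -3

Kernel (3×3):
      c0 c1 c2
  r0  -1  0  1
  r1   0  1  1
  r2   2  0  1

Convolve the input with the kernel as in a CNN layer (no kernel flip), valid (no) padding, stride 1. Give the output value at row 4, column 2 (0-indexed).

The receptive field on the input at this output position is [3 5 9 / -4 6 5 / 5 6 4]. Elementwise product with the kernel and sum: 3·-1 + 9·1 + 6·1 + 5·1 + 5·2 + 4·1.

31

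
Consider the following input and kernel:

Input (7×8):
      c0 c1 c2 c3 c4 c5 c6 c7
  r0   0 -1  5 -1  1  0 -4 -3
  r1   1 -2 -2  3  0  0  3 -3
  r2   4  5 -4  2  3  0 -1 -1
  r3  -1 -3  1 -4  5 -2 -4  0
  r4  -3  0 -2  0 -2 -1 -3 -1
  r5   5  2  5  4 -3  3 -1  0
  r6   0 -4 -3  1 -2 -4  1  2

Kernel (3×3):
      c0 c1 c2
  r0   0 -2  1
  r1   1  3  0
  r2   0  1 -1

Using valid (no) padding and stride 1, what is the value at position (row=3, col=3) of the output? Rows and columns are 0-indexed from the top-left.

The receptive field on the input at this output position is [-4 5 -2 / 0 -2 -1 / 4 -3 3]. Elementwise product with the kernel and sum: 5·-2 + -2·1 + 0·1 + -2·3 + -3·1 + 3·-1.

-24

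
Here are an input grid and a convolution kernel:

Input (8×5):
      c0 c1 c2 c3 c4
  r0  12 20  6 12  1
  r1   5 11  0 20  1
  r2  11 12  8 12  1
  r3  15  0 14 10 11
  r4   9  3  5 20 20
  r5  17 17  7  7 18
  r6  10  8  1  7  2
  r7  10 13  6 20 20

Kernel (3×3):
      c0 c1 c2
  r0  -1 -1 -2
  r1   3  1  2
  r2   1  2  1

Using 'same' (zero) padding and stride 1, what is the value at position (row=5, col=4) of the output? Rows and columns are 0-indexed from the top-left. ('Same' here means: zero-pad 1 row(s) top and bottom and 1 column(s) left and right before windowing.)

The receptive field on the zero-padded input at this output position is [20 20 0 / 7 18 0 / 7 2 0]. Elementwise product with the kernel and sum: 20·-1 + 20·-1 + 0·-2 + 7·3 + 18·1 + 0·2 + 7·1 + 2·2 + 0·1.

10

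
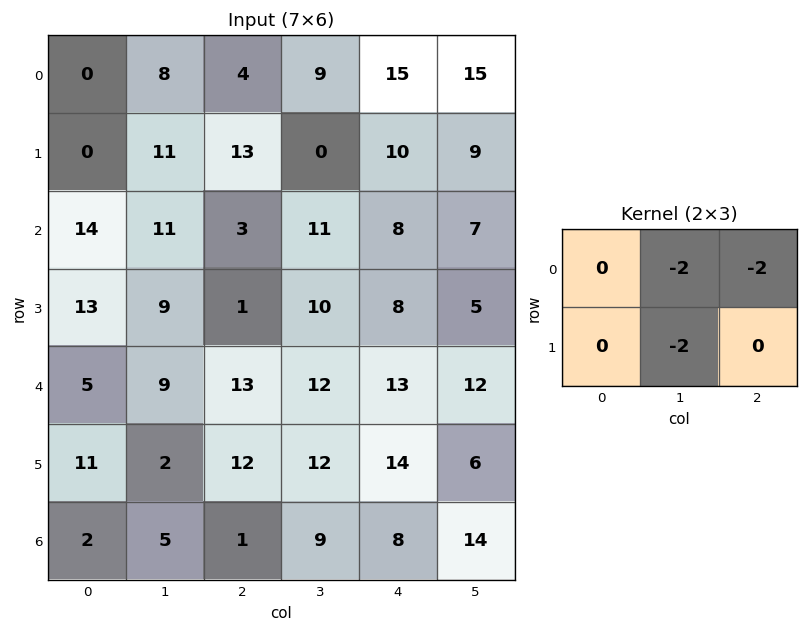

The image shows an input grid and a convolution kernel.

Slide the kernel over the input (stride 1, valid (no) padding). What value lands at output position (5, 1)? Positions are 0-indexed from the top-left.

The receptive field on the input at this output position is [2 12 12 / 5 1 9]. Elementwise product with the kernel and sum: 12·-2 + 12·-2 + 1·-2.

-50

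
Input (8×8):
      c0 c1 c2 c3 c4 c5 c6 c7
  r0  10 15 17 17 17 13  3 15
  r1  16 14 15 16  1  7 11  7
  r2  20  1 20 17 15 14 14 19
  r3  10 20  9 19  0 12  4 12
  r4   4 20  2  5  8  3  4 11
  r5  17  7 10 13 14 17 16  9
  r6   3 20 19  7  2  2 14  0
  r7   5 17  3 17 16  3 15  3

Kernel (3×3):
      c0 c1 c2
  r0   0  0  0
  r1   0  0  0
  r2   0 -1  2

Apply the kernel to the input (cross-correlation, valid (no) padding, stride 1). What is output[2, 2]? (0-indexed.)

11

The receptive field on the input at this output position is [20 17 15 / 9 19 0 / 2 5 8]. Elementwise product with the kernel and sum: 5·-1 + 8·2.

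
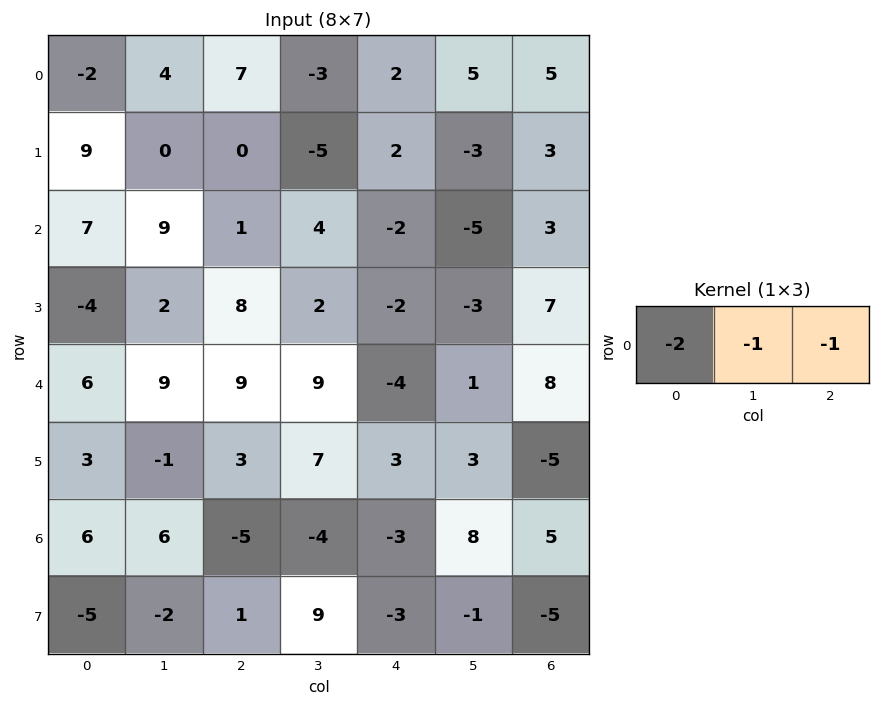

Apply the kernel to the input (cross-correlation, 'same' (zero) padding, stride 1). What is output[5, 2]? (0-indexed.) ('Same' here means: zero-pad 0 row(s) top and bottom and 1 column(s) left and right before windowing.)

-8

The receptive field on the zero-padded input at this output position is [-1 3 7]. Elementwise product with the kernel and sum: -1·-2 + 3·-1 + 7·-1.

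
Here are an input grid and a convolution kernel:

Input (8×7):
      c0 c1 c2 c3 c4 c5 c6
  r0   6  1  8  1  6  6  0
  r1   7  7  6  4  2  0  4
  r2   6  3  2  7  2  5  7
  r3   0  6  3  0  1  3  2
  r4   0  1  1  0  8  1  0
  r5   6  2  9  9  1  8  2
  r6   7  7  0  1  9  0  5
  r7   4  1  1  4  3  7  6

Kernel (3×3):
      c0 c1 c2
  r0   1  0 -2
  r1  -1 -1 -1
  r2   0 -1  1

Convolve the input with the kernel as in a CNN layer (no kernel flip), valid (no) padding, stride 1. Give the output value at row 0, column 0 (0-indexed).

The receptive field on the input at this output position is [6 1 8 / 7 7 6 / 6 3 2]. Elementwise product with the kernel and sum: 6·1 + 8·-2 + 7·-1 + 7·-1 + 6·-1 + 3·-1 + 2·1.

-31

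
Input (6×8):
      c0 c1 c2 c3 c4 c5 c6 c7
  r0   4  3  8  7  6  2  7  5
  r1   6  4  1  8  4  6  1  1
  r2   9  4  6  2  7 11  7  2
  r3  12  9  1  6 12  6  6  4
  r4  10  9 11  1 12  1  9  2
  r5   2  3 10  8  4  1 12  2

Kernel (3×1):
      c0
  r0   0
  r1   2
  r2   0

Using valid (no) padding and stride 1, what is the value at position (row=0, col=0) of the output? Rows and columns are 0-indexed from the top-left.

The receptive field on the input at this output position is [4 / 6 / 9]. Elementwise product with the kernel and sum: 6·2.

12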